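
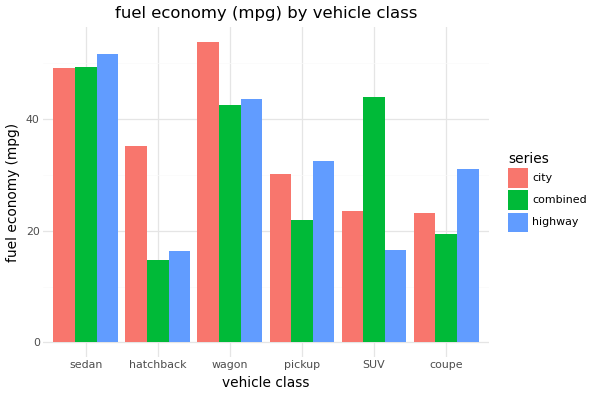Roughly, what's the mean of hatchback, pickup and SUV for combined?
(15 + 20 + 45) / 3 ≈ 27.

≈ 27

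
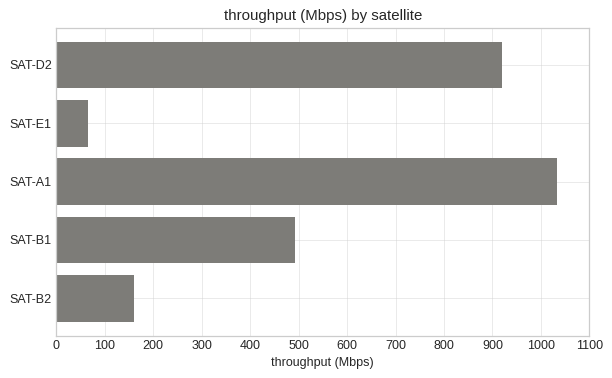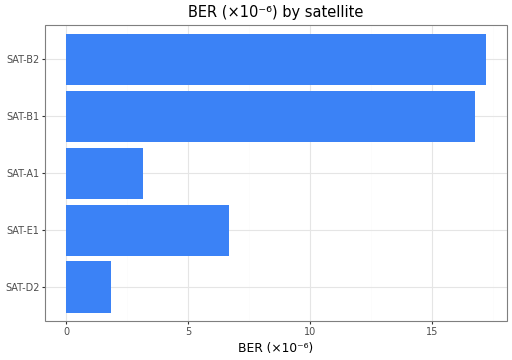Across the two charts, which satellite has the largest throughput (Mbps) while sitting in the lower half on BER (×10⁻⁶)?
Chart 2 median BER (×10⁻⁶) ≈ 6; below-median satellites: SAT-D2, SAT-A1. Among those, SAT-A1 has the highest throughput (Mbps) (≈ 1000).

SAT-A1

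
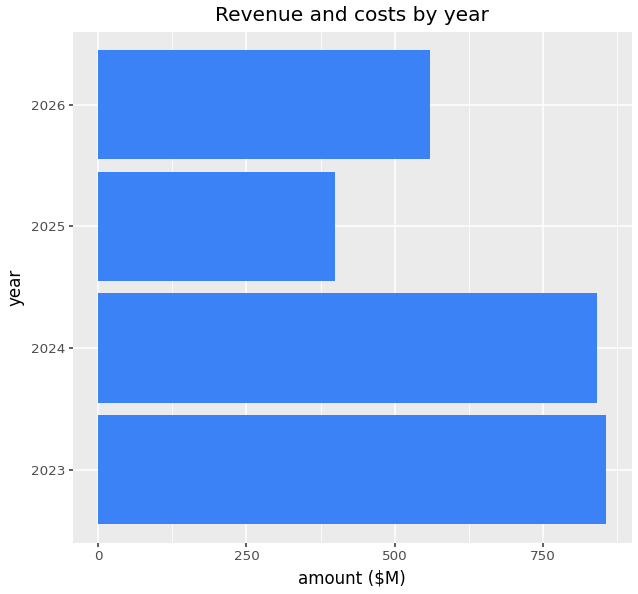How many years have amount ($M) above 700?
Above 700: 2023, 2024.

2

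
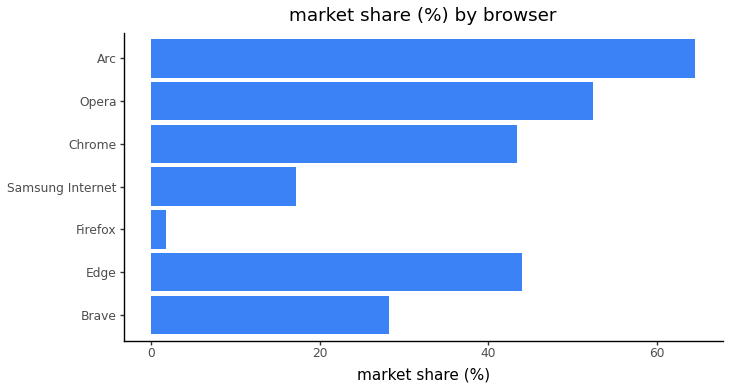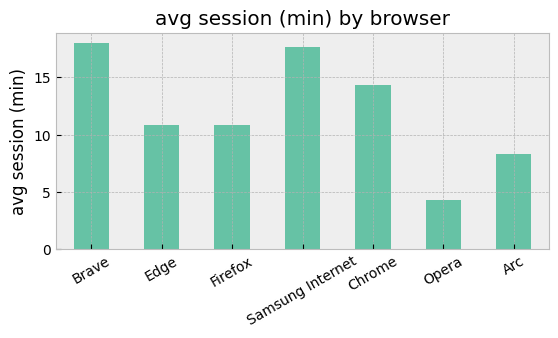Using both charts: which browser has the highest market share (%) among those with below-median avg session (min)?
Arc

Chart 2 median avg session (min) ≈ 10; below-median browsers: Firefox, Opera, Arc. Among those, Arc has the highest market share (%) (≈ 60).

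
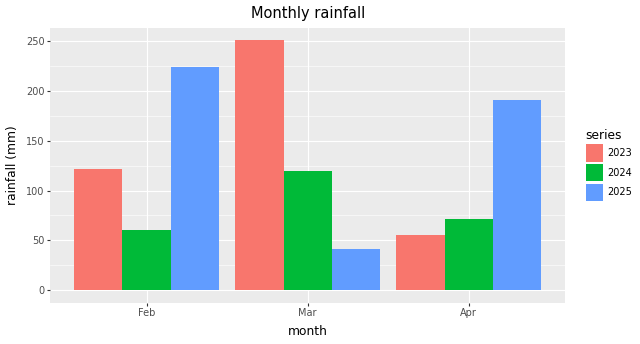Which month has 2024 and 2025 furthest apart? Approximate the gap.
Feb, ≈ 175 mm

Feb: 2024 ≈ 50, 2025 ≈ 225 → gap ≈ 175. Next-largest (Apr) is only ≈ 125.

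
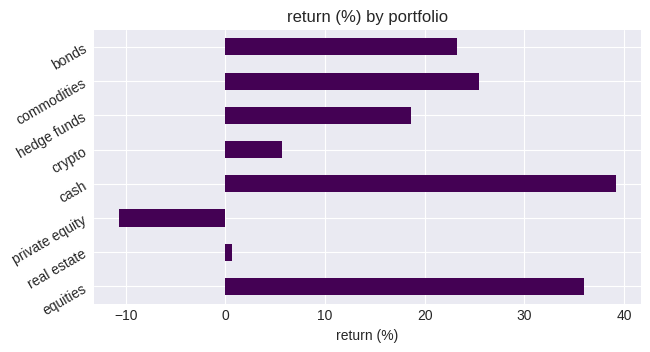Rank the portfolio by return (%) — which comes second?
Top 3: cash ≈ 40, equities ≈ 35, commodities ≈ 25.

equities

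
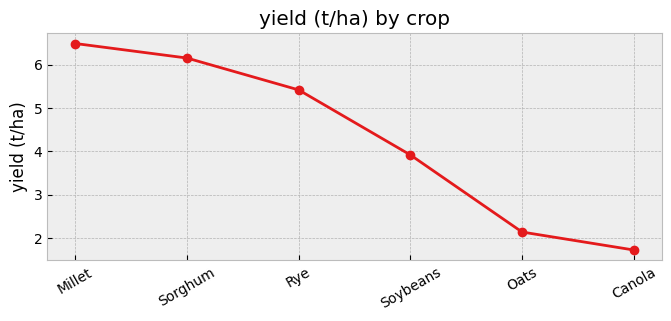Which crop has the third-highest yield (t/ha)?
Rye

Top 4: Millet ≈ 6.5, Sorghum ≈ 6.0, Rye ≈ 5.5, Soybeans ≈ 4.0.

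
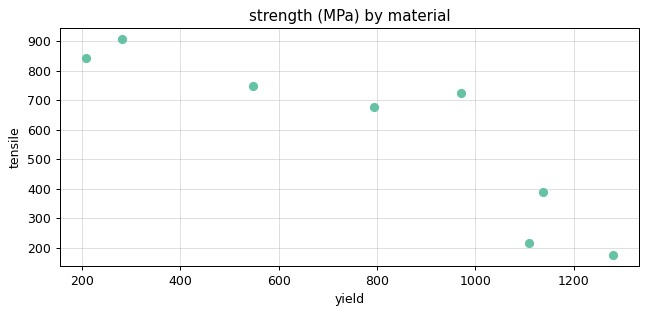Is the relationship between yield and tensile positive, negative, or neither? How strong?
Points are negatively correlated; strong (|r| ≈ 0.9).

negative, strong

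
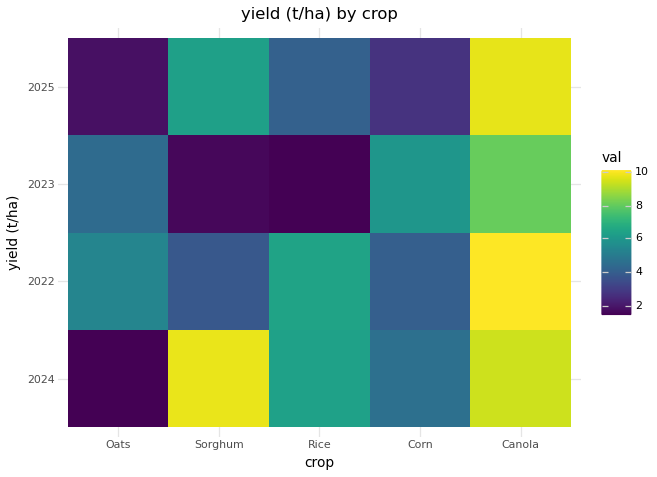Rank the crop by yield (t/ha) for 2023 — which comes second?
Corn

Top 3 for 2023: Canola ≈ 8, Corn ≈ 6, Oats ≈ 4.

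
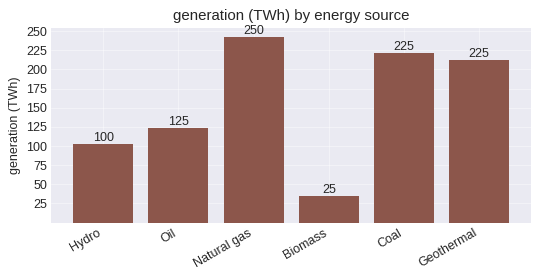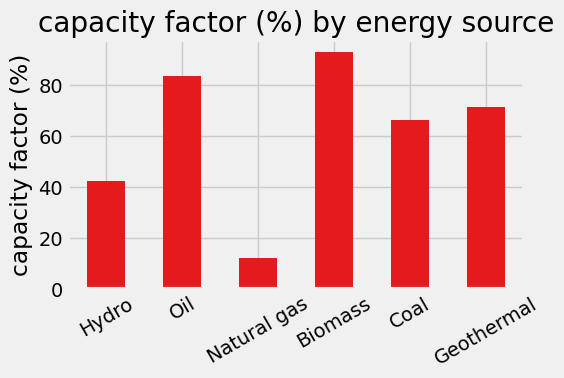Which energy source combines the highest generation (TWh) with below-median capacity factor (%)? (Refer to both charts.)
Chart 2 median capacity factor (%) ≈ 70; below-median energy sources: Hydro, Natural gas, Coal. Among those, Natural gas has the highest generation (TWh) (≈ 250).

Natural gas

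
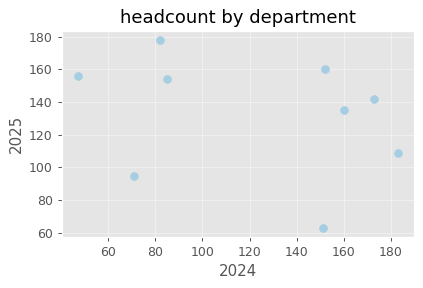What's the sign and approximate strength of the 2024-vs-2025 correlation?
Points are negatively correlated; weak (|r| ≈ 0.3).

negative, weak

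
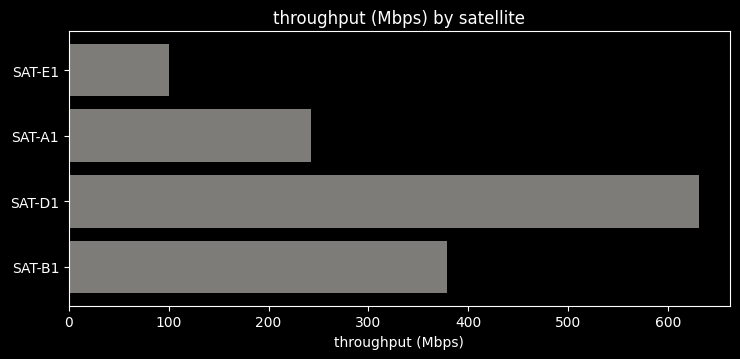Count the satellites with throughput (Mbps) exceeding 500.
Above 500: SAT-D1.

1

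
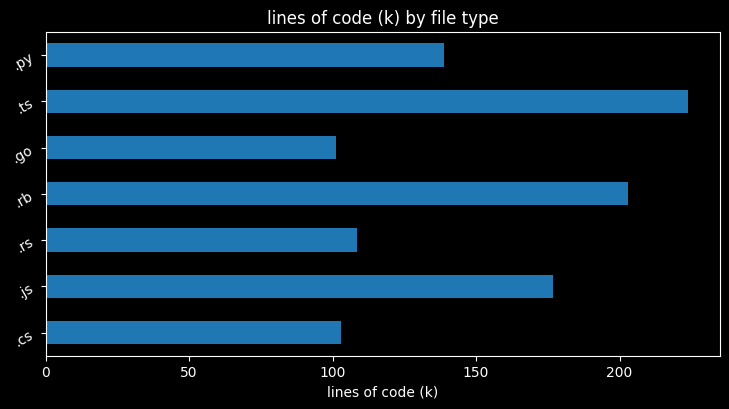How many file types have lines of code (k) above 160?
3

Above 160: .js, .rb, .ts.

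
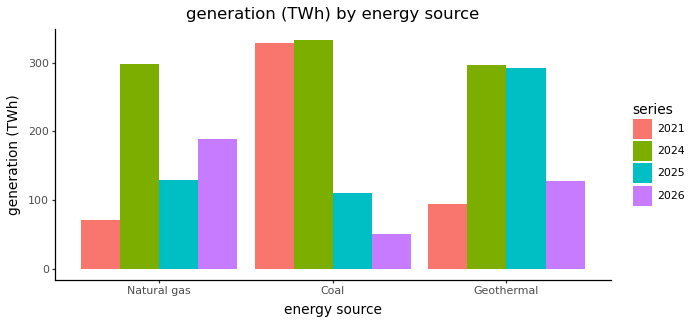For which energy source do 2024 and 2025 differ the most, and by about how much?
Coal: 2024 ≈ 350, 2025 ≈ 100 → gap ≈ 250. Next-largest (Natural gas) is only ≈ 150.

Coal, ≈ 250 TWh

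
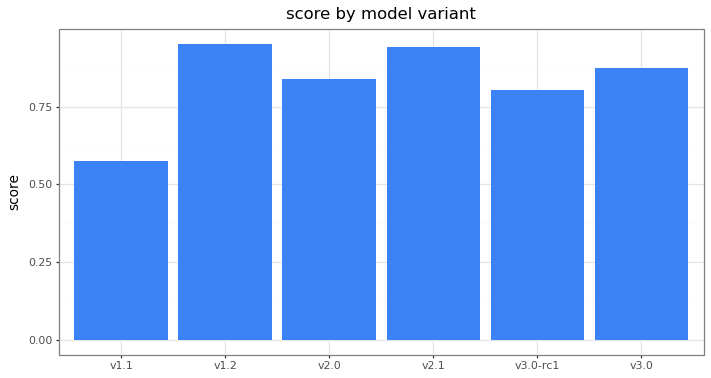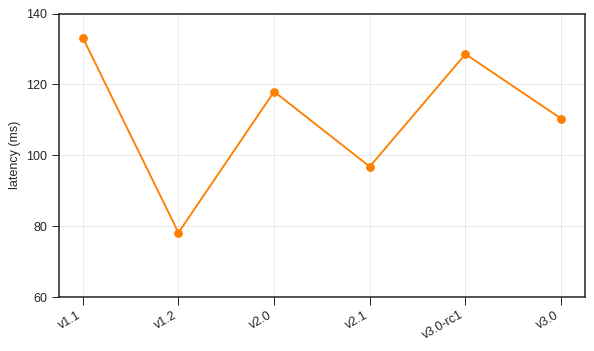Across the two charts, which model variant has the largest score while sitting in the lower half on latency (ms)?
v1.2

Chart 2 median latency (ms) ≈ 120; below-median model variants: v1.2, v2.1, v3.0. Among those, v1.2 has the highest score (≈ 1).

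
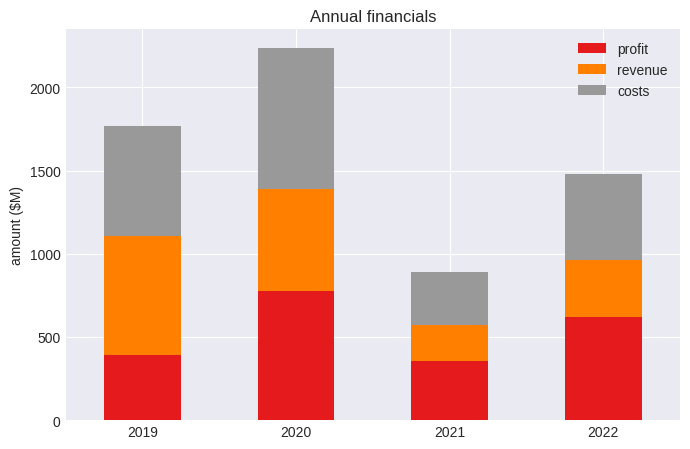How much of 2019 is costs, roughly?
≈ 600

costs top ≈ 1800, bottom ≈ 1200; segment ≈ 600.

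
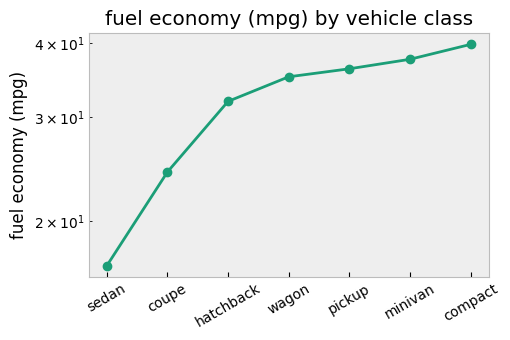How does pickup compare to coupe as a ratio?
≈ 1.5×

pickup ≈ 36, coupe ≈ 24; 36/24 ≈ 1.5.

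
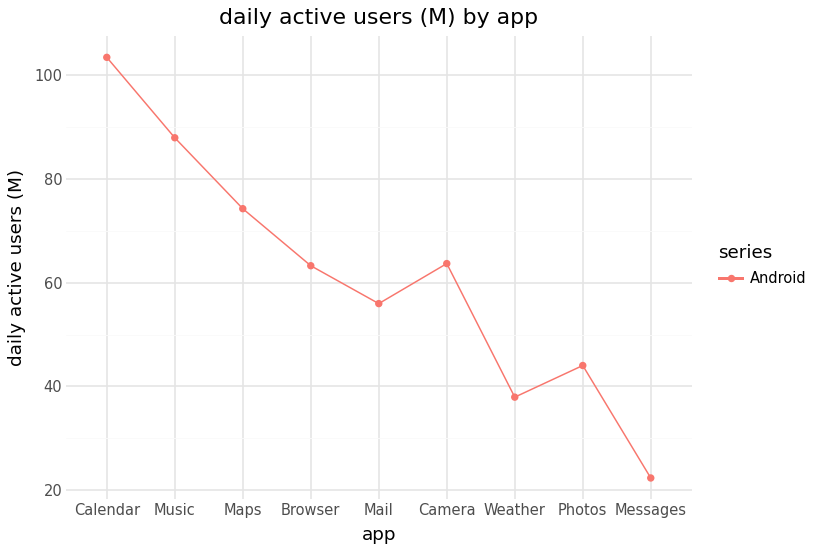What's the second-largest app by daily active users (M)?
Top 3: Calendar ≈ 100, Music ≈ 90, Maps ≈ 70.

Music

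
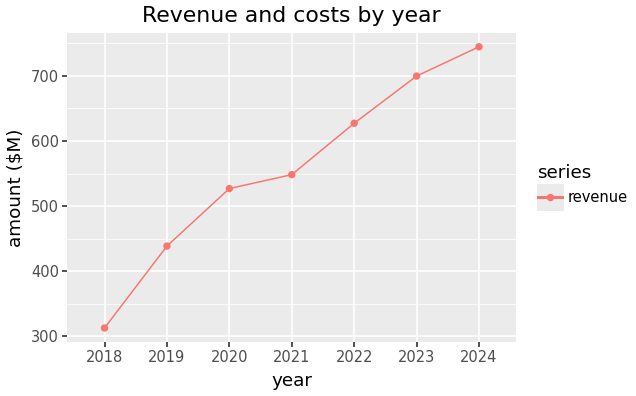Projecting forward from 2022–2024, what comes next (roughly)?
Last three: 650, 700, 750 → slope ≈ 50/step → next ≈ 800.

≈ 800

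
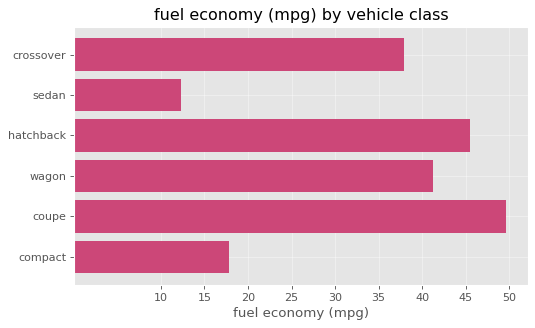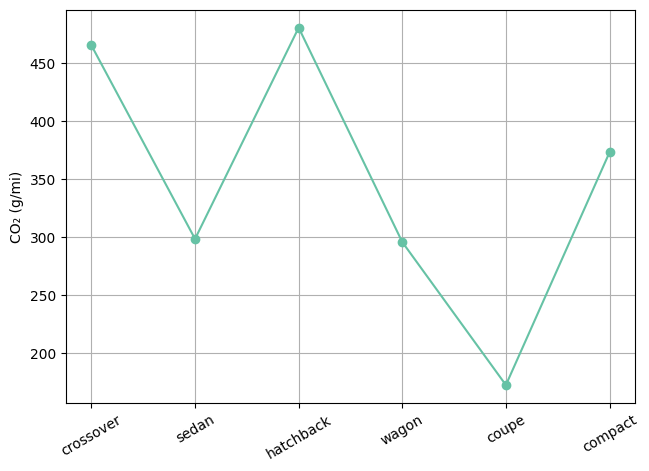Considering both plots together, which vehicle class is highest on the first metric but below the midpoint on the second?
Chart 2 median CO₂ (g/mi) ≈ 350; below-median vehicle classes: sedan, wagon, coupe. Among those, coupe has the highest fuel economy (mpg) (≈ 50).

coupe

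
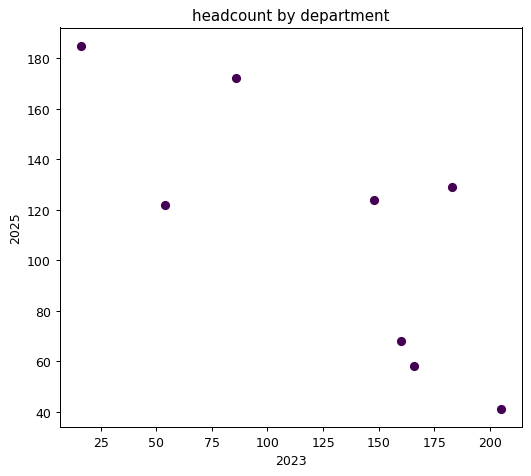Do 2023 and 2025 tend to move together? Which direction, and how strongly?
negative, strong

Points are negatively correlated; strong (|r| ≈ 0.8).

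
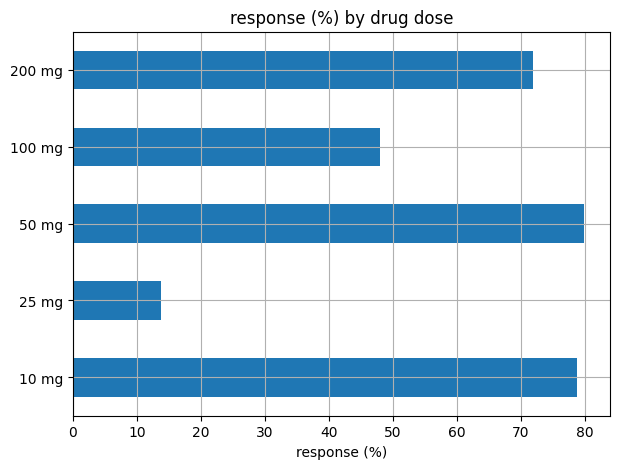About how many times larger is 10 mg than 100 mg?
≈ 1.6×

10 mg ≈ 80, 100 mg ≈ 50; 80/50 ≈ 1.6.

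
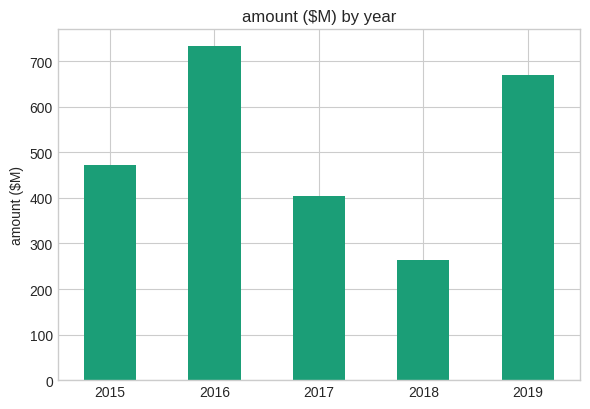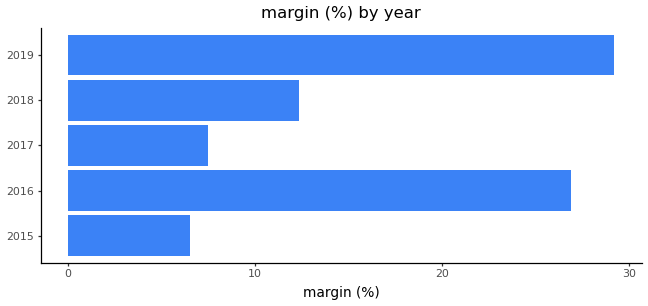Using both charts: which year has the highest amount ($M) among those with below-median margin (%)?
Chart 2 median margin (%) ≈ 10; below-median years: 2015, 2017. Among those, 2015 has the highest amount ($M) (≈ 500).

2015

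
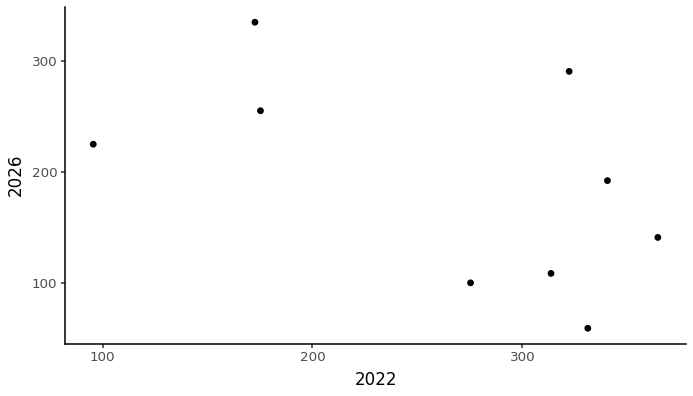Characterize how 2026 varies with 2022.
negative, moderate

Points are negatively correlated; moderate (|r| ≈ 0.5).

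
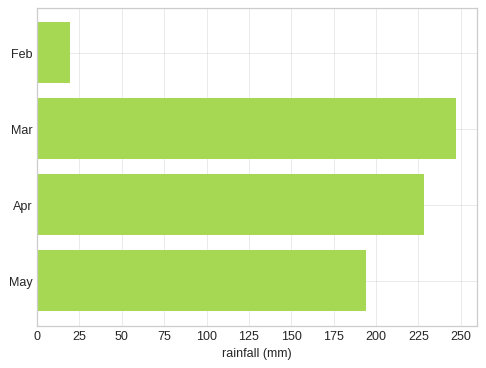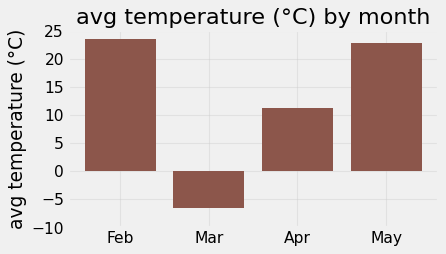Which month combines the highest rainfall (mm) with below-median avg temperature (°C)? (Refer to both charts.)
Mar

Chart 2 median avg temperature (°C) ≈ 15; below-median months: Mar, Apr. Among those, Mar has the highest rainfall (mm) (≈ 250).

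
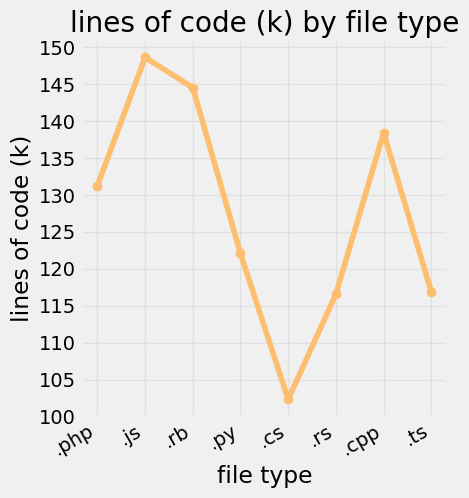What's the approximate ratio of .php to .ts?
≈ 1.13×

.php ≈ 130, .ts ≈ 115; 130/115 ≈ 1.13.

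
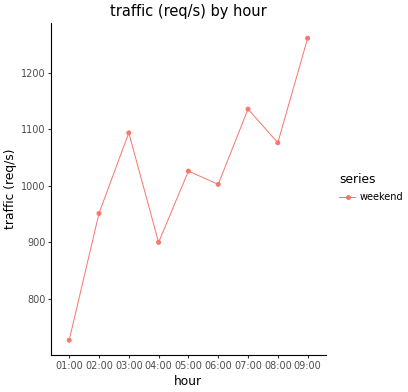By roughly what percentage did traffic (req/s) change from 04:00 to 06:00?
≈ +11.1%

04:00 ≈ 900, 06:00 ≈ 1000; (1000 − 900) / 900 ≈ +11.1%.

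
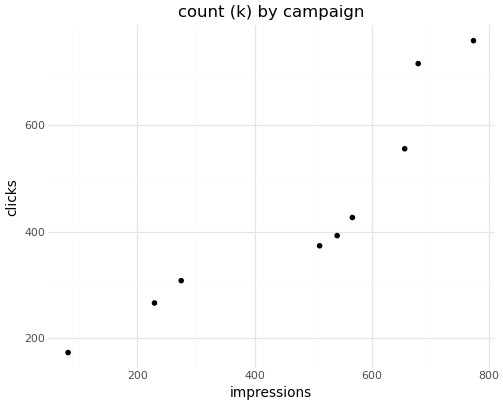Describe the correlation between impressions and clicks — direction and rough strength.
Points are positively correlated; strong (|r| ≈ 0.9).

positive, strong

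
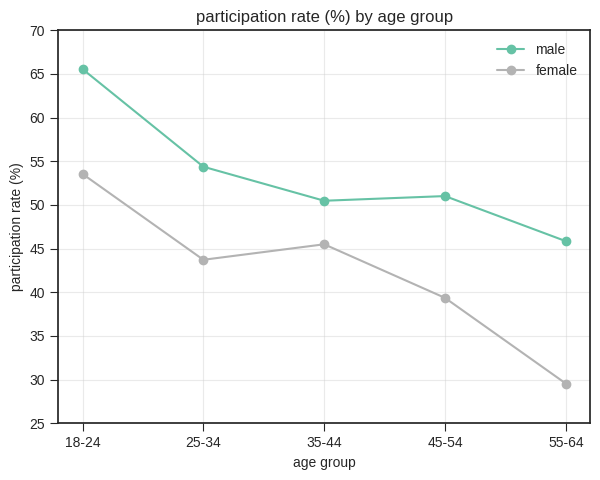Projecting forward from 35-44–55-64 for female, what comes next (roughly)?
Last three: 45, 40, 30 → slope ≈ -7.5/step → next ≈ 22.5.

≈ 22.5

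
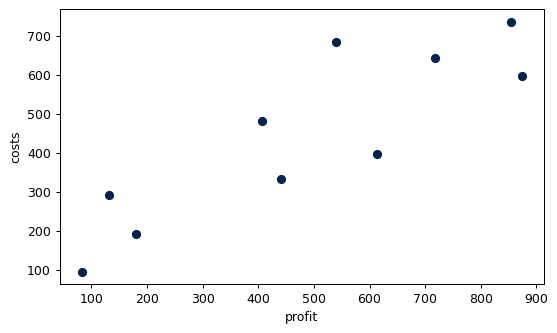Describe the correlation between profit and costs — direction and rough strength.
Points are positively correlated; strong (|r| ≈ 0.9).

positive, strong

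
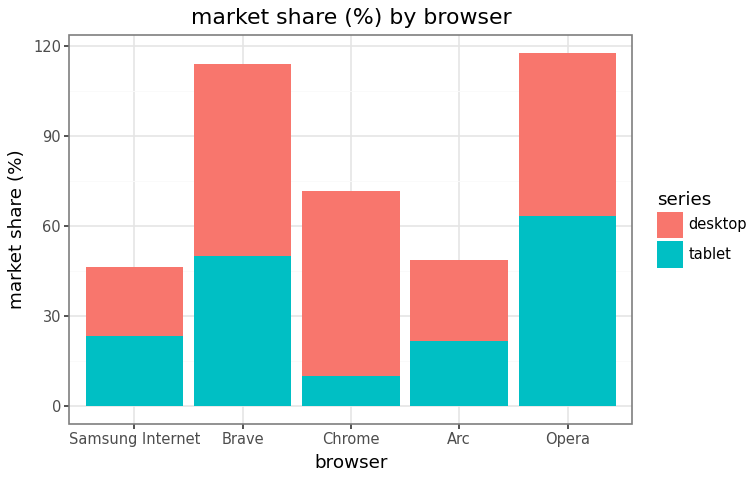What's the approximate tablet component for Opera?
tablet top ≈ 60, bottom ≈ 0; segment ≈ 60.

≈ 60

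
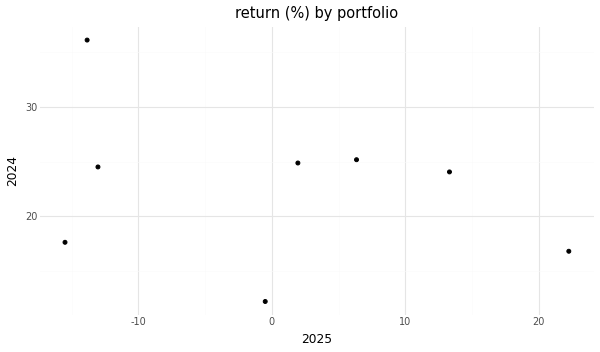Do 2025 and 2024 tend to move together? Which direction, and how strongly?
Points are negatively correlated; weak (|r| ≈ 0.3).

negative, weak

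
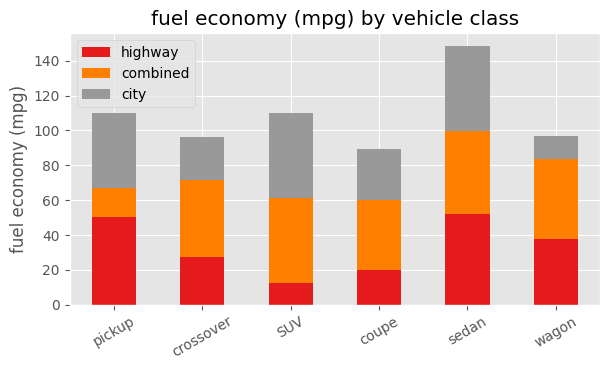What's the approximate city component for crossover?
city top ≈ 100, bottom ≈ 80; segment ≈ 20.

≈ 20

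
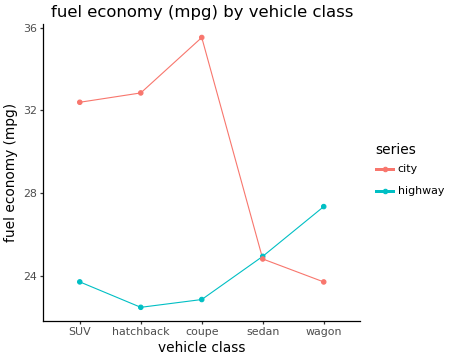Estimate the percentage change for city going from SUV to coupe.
SUV ≈ 32, coupe ≈ 36; (36 − 32) / 32 ≈ +12.5%.

≈ +12.5%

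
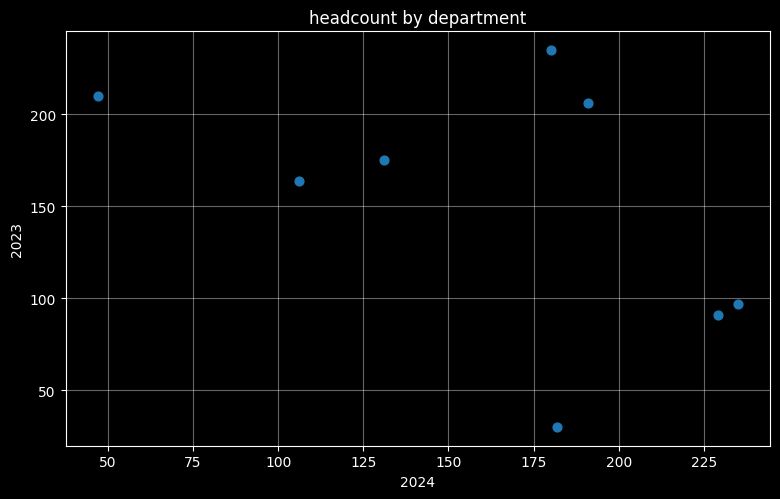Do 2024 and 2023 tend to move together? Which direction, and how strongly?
Points are negatively correlated; moderate (|r| ≈ 0.5).

negative, moderate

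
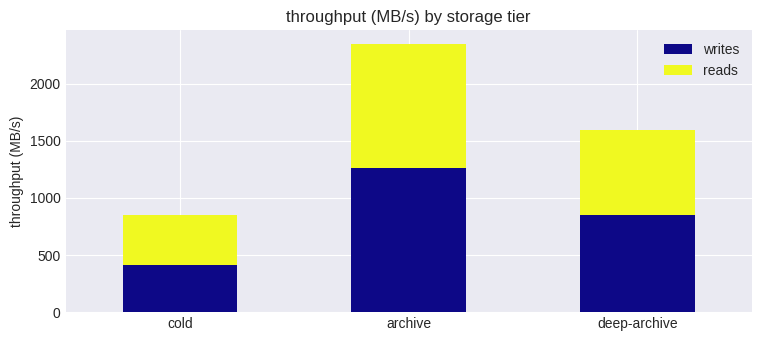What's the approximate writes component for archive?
writes top ≈ 1200, bottom ≈ 0; segment ≈ 1200.

≈ 1200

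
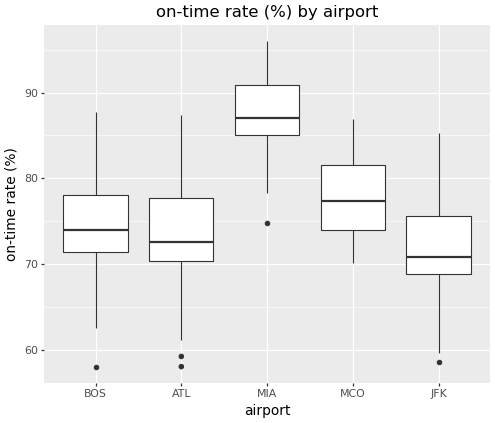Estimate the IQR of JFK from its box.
Q3 ≈ 76, Q1 ≈ 68; IQR ≈ 8.

≈ 8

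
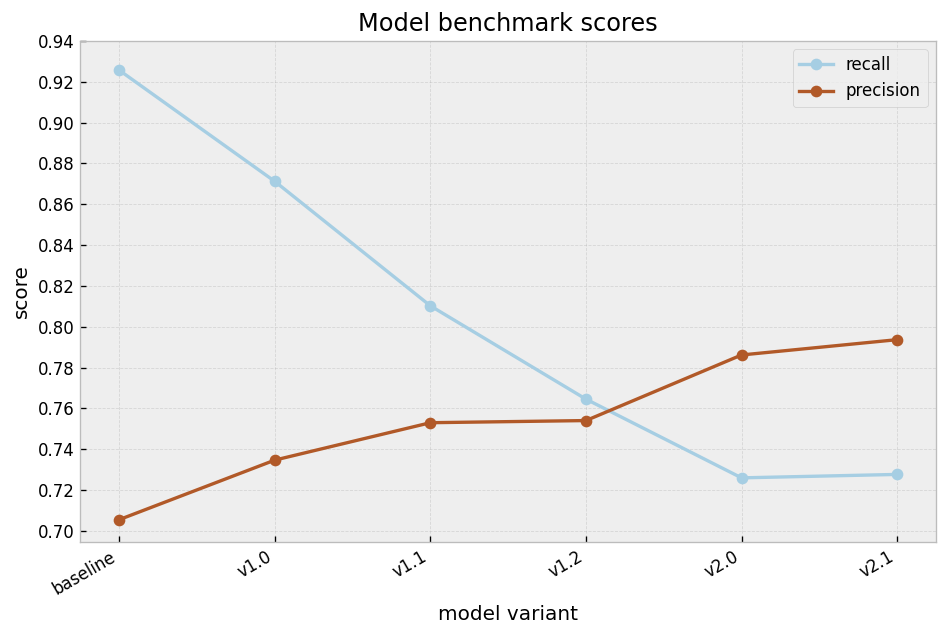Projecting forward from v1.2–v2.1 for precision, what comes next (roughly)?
≈ 0.82

Last three: 0.76, 0.78, 0.80 → slope ≈ 0.02/step → next ≈ 0.82.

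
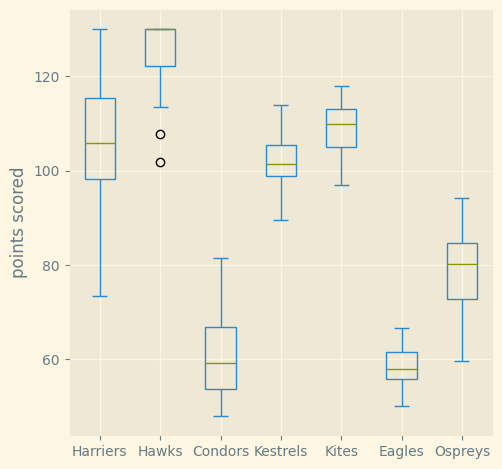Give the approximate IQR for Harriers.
≈ 20

Q3 ≈ 120, Q1 ≈ 100; IQR ≈ 20.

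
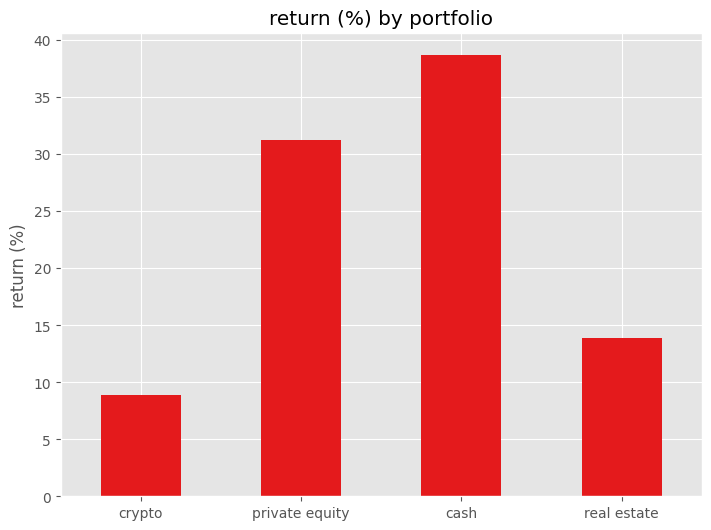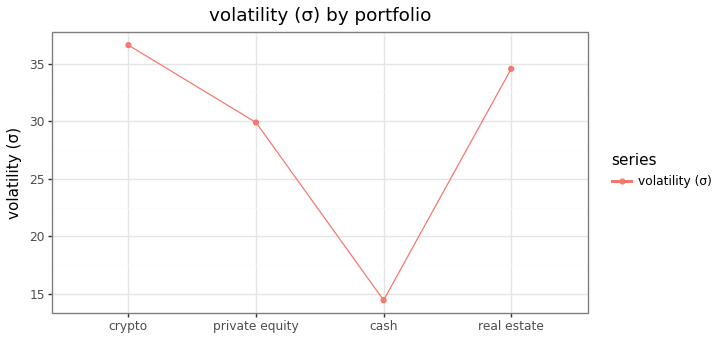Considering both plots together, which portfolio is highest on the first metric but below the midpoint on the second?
cash

Chart 2 median volatility (σ) ≈ 30; below-median portfolios: private equity, cash. Among those, cash has the highest return (%) (≈ 40).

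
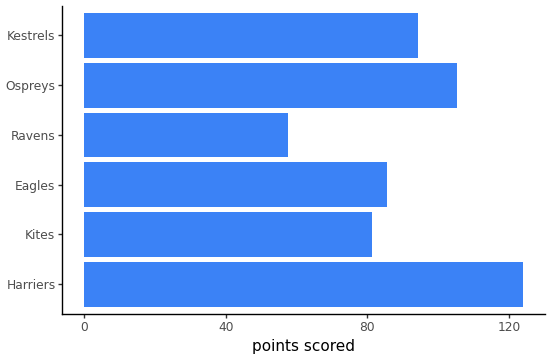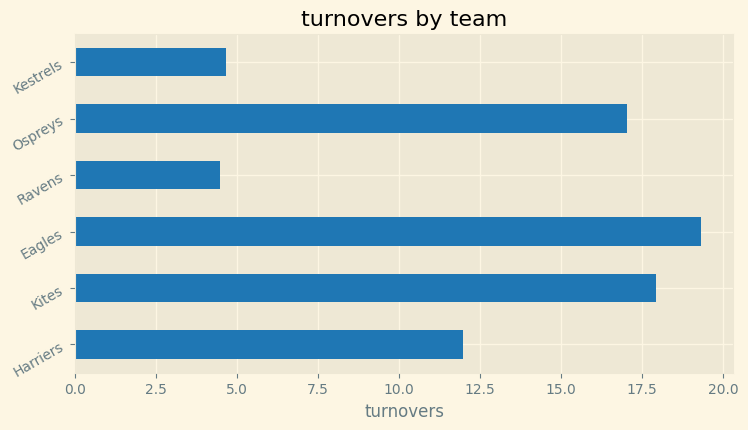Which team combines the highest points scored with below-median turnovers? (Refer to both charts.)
Harriers

Chart 2 median turnovers ≈ 14; below-median teams: Harriers, Ravens, Kestrels. Among those, Harriers has the highest points scored (≈ 120).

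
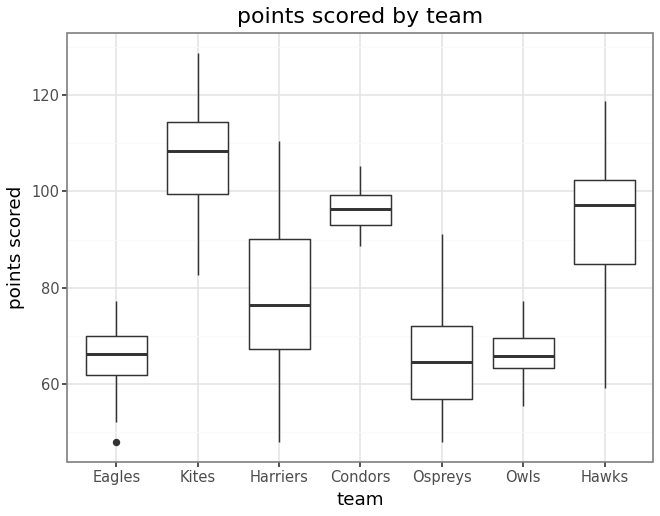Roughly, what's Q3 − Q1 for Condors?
≈ 5

Q3 ≈ 100, Q1 ≈ 95; IQR ≈ 5.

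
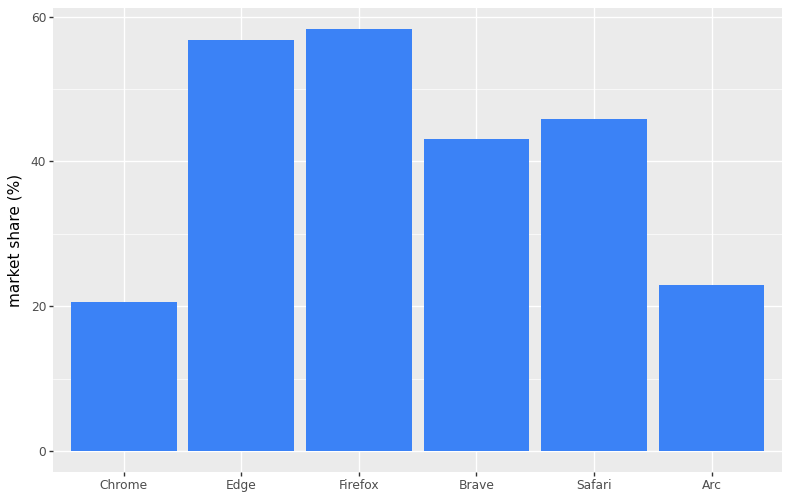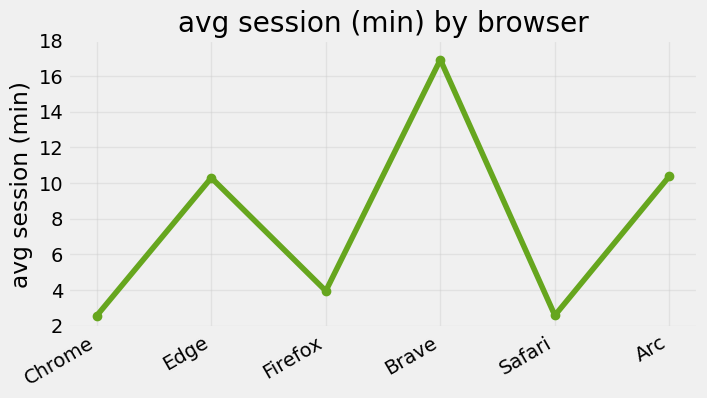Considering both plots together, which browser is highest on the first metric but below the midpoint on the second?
Chart 2 median avg session (min) ≈ 8; below-median browsers: Chrome, Firefox, Safari. Among those, Firefox has the highest market share (%) (≈ 60).

Firefox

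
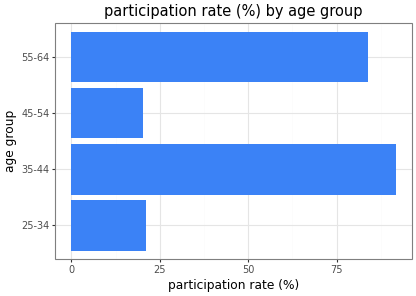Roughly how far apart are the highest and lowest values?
Max 35-44 ≈ 90, min 45-54 ≈ 20; range ≈ 70.

≈ 70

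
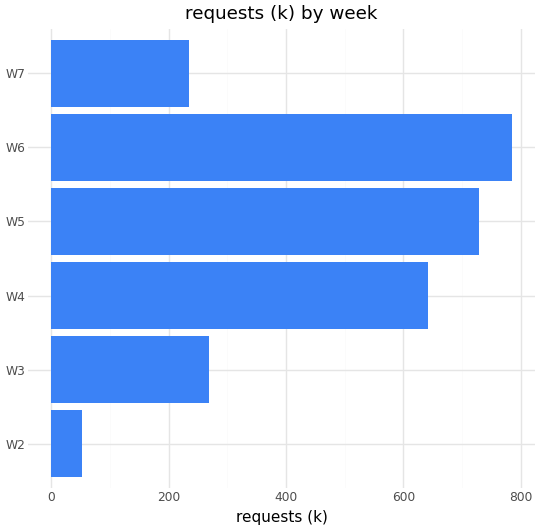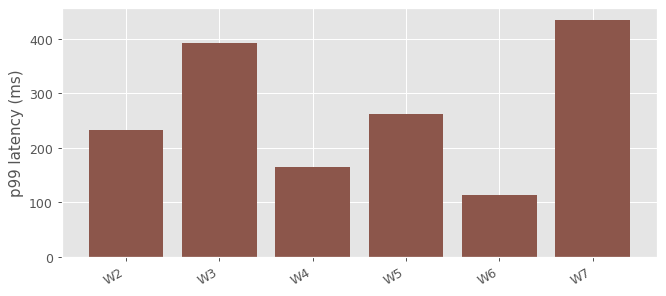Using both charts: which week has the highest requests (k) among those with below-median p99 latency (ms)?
Chart 2 median p99 latency (ms) ≈ 250; below-median weeks: W2, W4, W6. Among those, W6 has the highest requests (k) (≈ 800).

W6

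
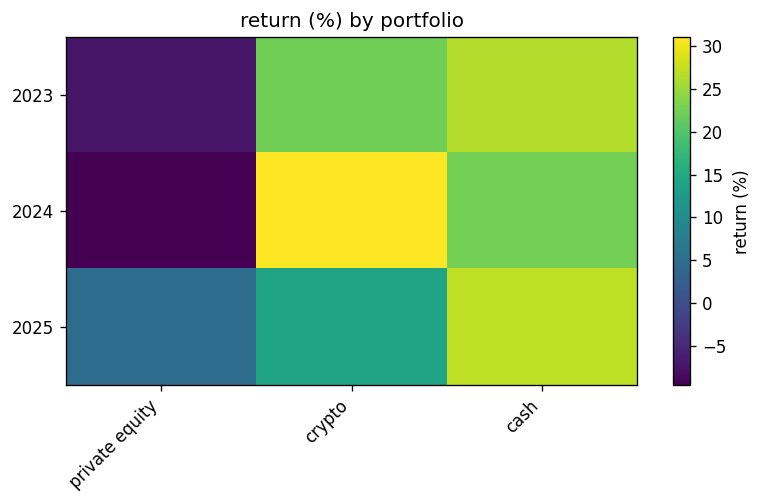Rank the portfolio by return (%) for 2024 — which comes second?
cash

Top 3 for 2024: crypto ≈ 30, cash ≈ 25, private equity ≈ -10.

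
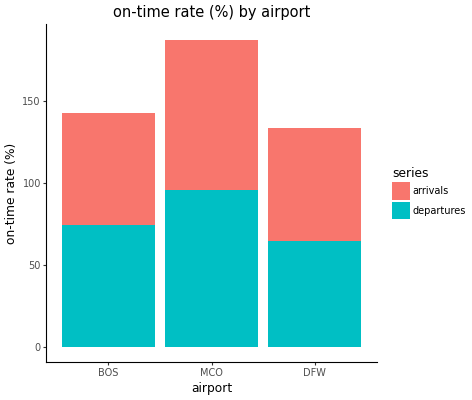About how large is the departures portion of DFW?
departures top ≈ 60, bottom ≈ 0; segment ≈ 60.

≈ 60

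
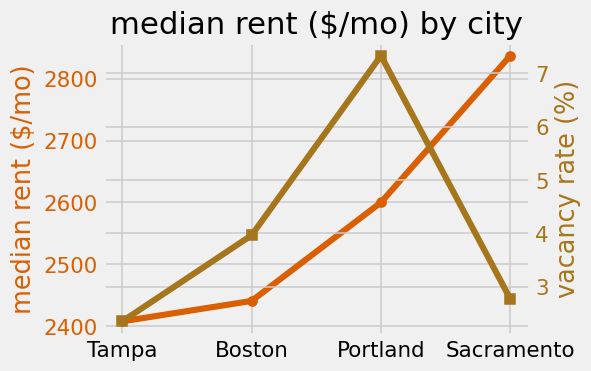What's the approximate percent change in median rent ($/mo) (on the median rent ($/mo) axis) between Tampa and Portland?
Tampa ≈ 2400, Portland ≈ 2600; (2600 − 2400) / 2400 ≈ +8.3%.

≈ +8.3%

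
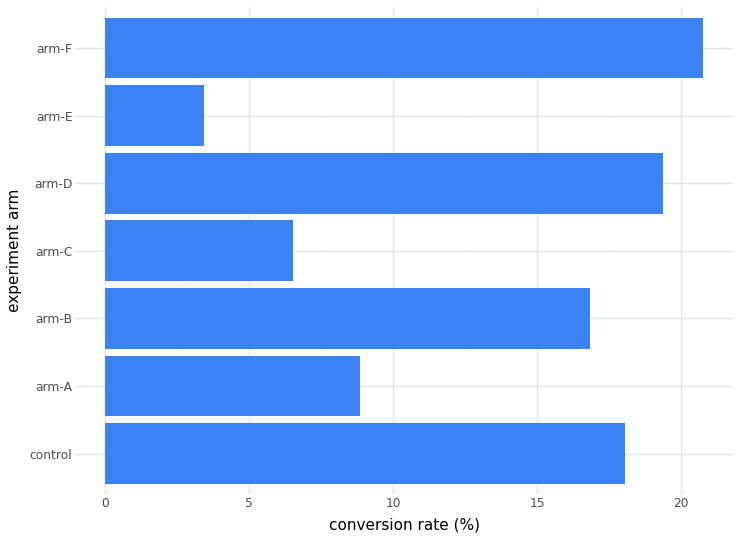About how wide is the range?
Max arm-F ≈ 20, min arm-E ≈ 4; range ≈ 16.

≈ 16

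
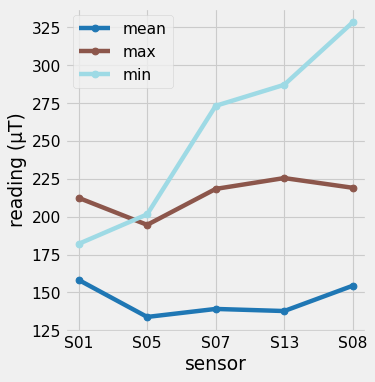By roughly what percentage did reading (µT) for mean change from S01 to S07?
≈ -12.5%

S01 ≈ 160, S07 ≈ 140; (140 − 160) / 160 ≈ -12.5%.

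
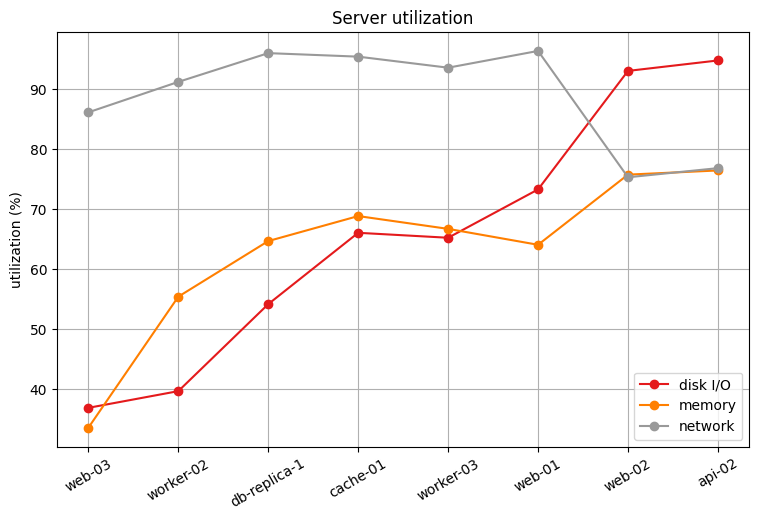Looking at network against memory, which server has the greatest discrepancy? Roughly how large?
web-03, ≈ 60 %

web-03: network ≈ 90, memory ≈ 30 → gap ≈ 60. Next-largest (worker-02) is only ≈ 30.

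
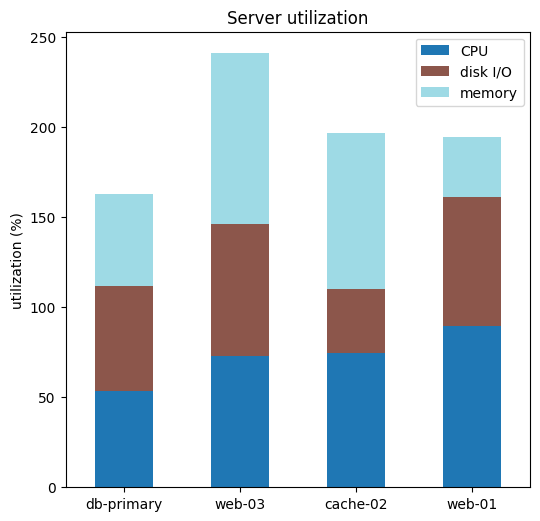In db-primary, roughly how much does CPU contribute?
CPU top ≈ 50, bottom ≈ 0; segment ≈ 50.

≈ 50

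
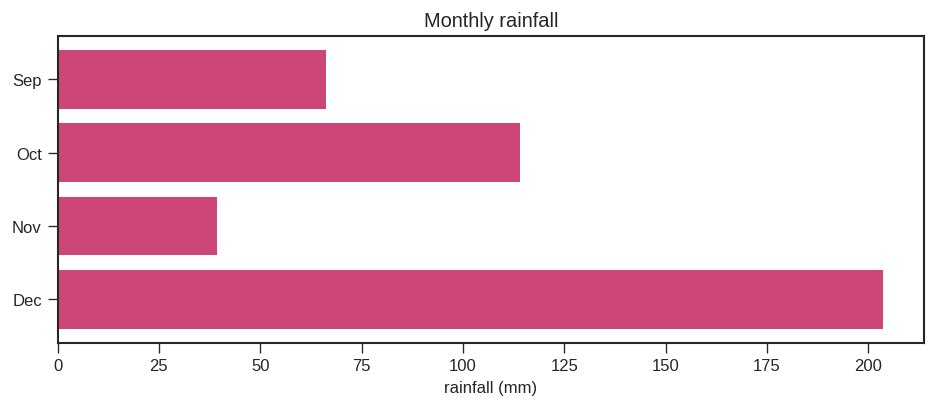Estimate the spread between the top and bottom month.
Max Dec ≈ 200, min Nov ≈ 40; range ≈ 160.

≈ 160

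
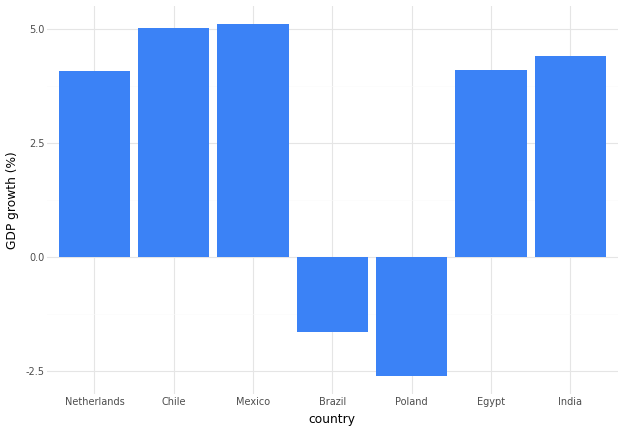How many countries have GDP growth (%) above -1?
5

Above -1: Netherlands, Chile, Mexico, Egypt, India.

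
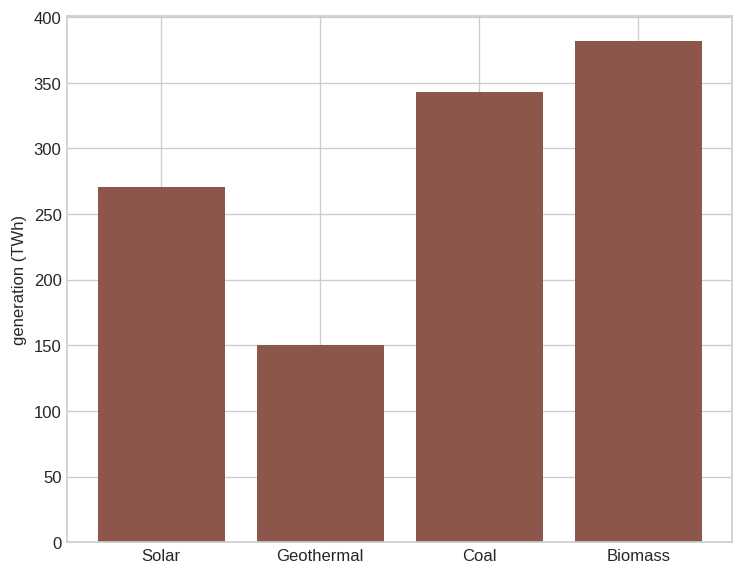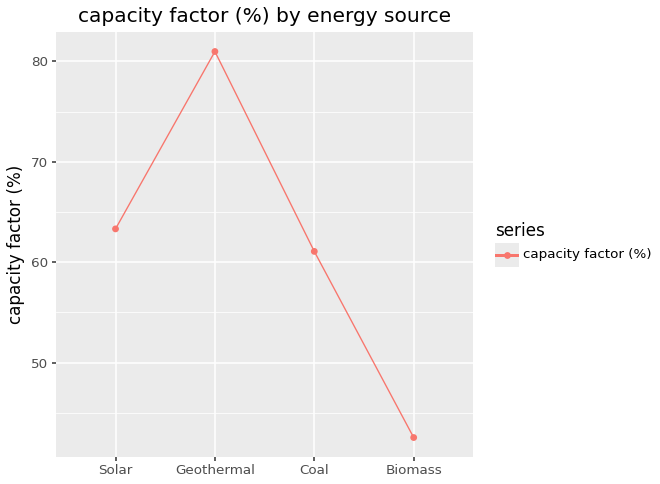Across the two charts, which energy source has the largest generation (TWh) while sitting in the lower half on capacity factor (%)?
Chart 2 median capacity factor (%) ≈ 60; below-median energy sources: Coal, Biomass. Among those, Biomass has the highest generation (TWh) (≈ 400).

Biomass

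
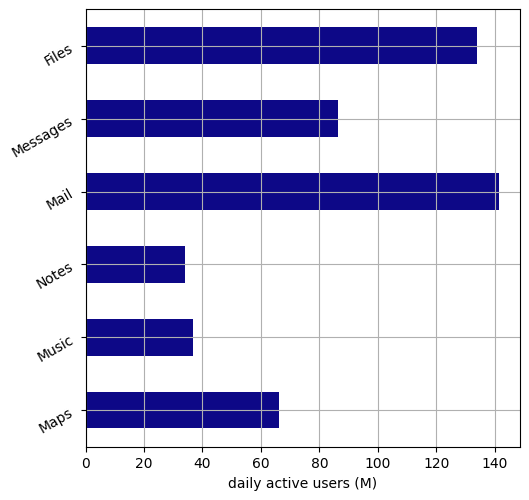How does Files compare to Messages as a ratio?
≈ 1.75×

Files ≈ 140, Messages ≈ 80; 140/80 ≈ 1.75.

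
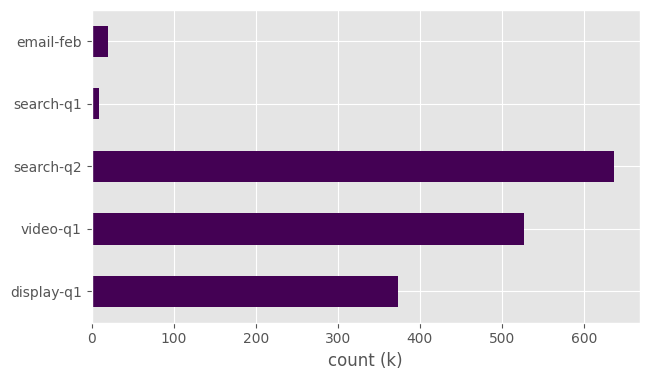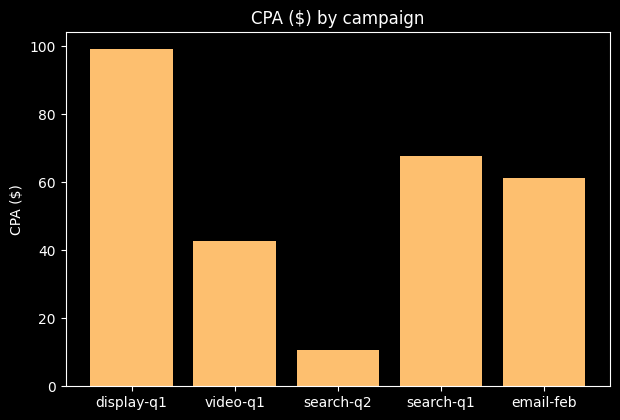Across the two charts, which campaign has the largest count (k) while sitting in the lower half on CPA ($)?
search-q2

Chart 2 median CPA ($) ≈ 60; below-median campaigns: video-q1, search-q2. Among those, search-q2 has the highest count (k) (≈ 600).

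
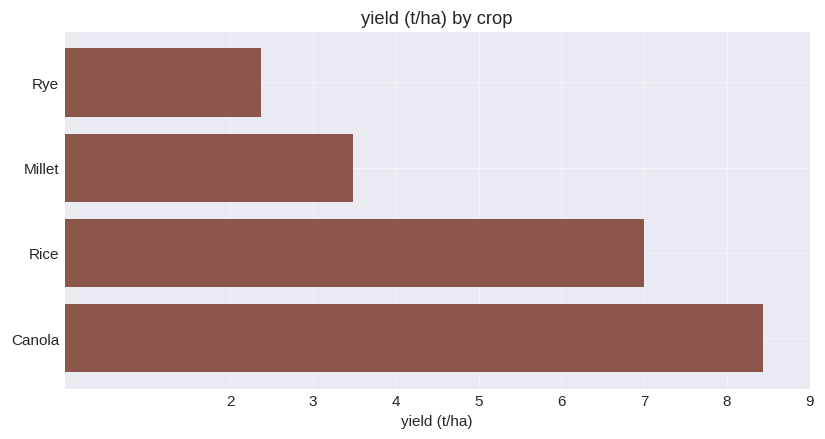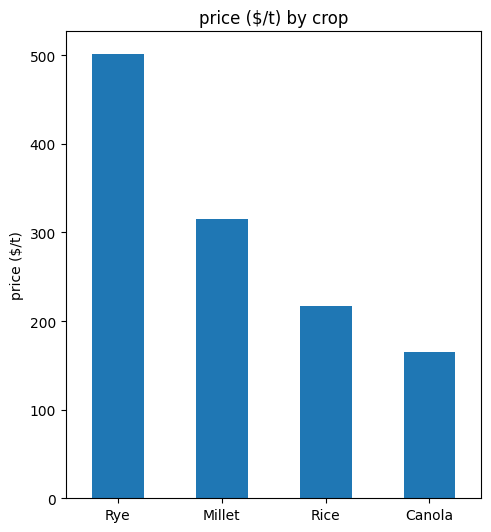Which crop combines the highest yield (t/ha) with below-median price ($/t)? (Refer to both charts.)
Canola

Chart 2 median price ($/t) ≈ 250; below-median crops: Rice, Canola. Among those, Canola has the highest yield (t/ha) (≈ 8).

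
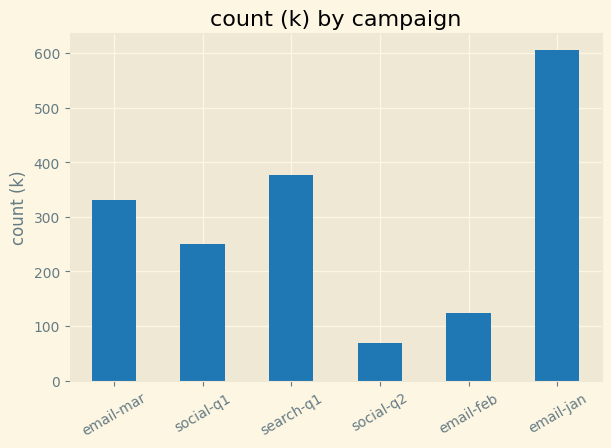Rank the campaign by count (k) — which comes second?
Top 3: email-jan ≈ 600, search-q1 ≈ 400, email-mar ≈ 300.

search-q1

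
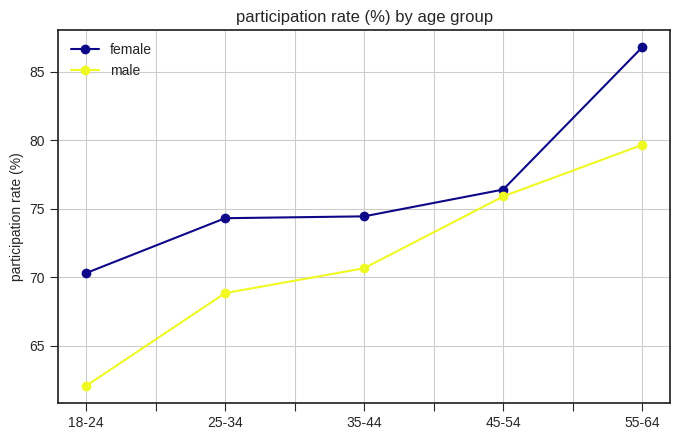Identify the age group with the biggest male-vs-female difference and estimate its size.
18-24: male ≈ 60, female ≈ 70 → gap ≈ 10. Next-largest (55-64) is only ≈ 5.

18-24, ≈ 10 %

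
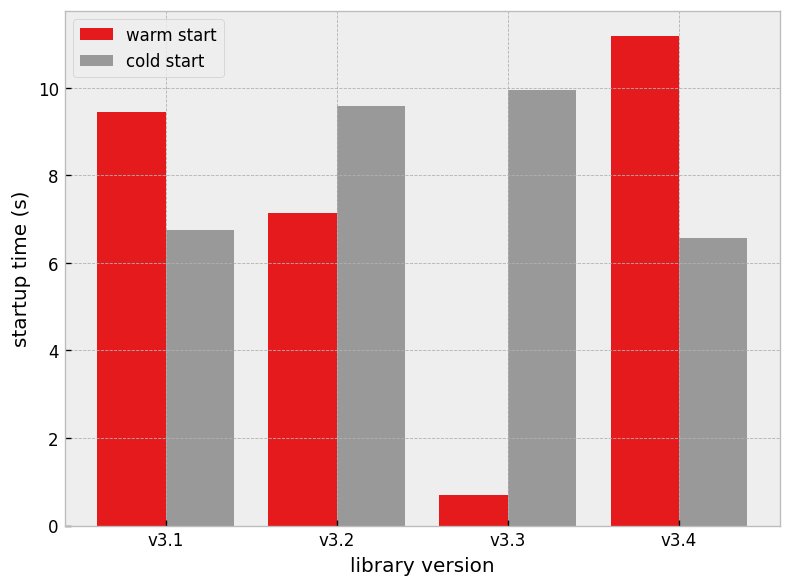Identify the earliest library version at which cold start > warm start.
v3.2

v3.1: cold start ≈ 7 vs warm start ≈ 9 (not yet); v3.2: cold start ≈ 10 vs warm start ≈ 7 (first crossover).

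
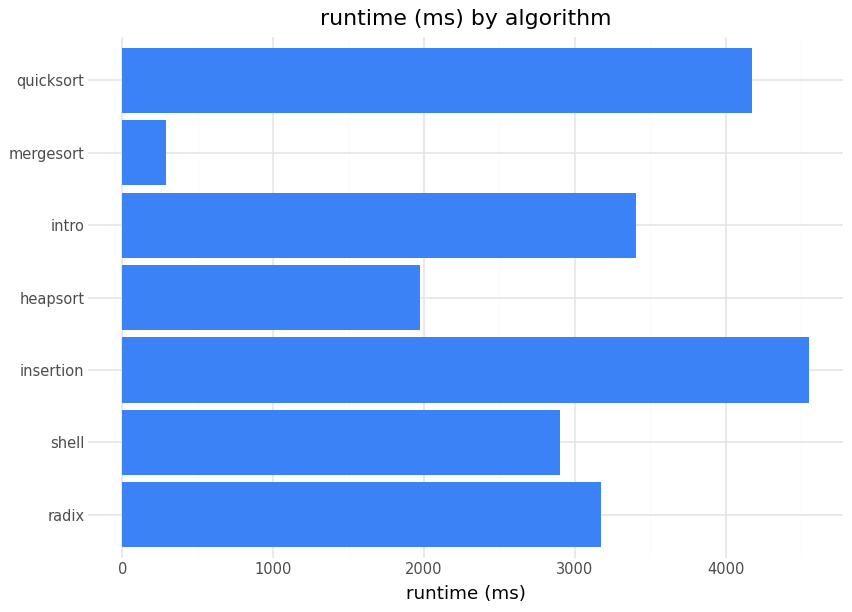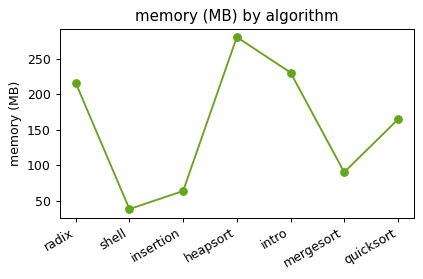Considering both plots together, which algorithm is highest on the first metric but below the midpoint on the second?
Chart 2 median memory (MB) ≈ 150; below-median algorithms: shell, insertion, mergesort. Among those, insertion has the highest runtime (ms) (≈ 4500).

insertion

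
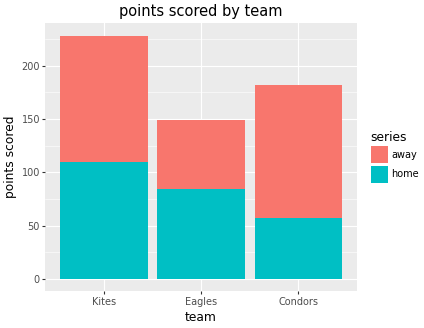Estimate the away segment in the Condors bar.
away top ≈ 180, bottom ≈ 60; segment ≈ 120.

≈ 120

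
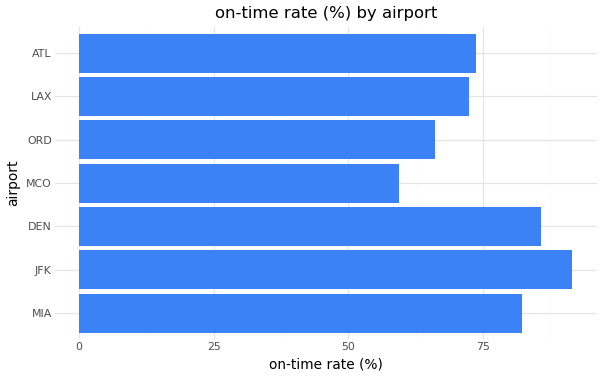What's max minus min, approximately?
≈ 30

Max JFK ≈ 90, min MCO ≈ 60; range ≈ 30.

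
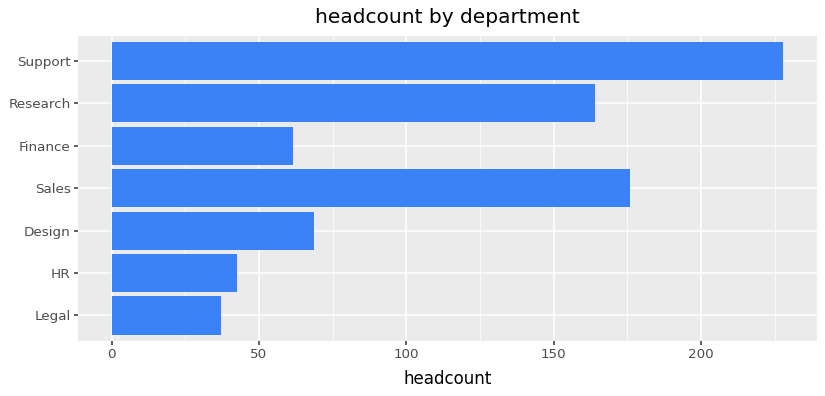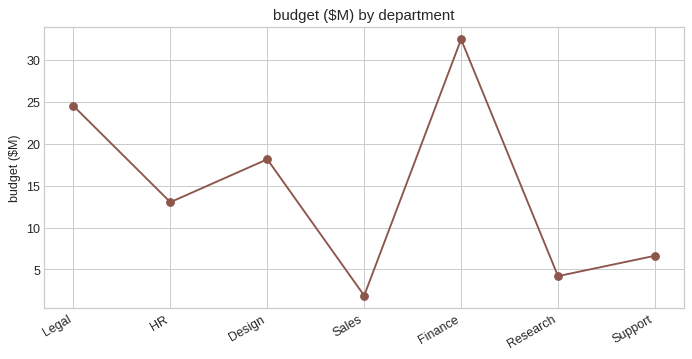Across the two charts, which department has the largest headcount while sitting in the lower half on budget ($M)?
Support

Chart 2 median budget ($M) ≈ 15; below-median departments: Sales, Research, Support. Among those, Support has the highest headcount (≈ 225).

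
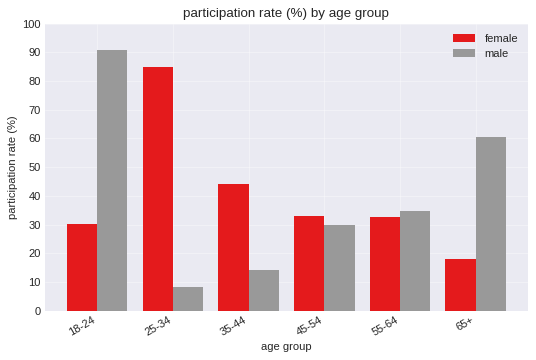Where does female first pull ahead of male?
25-34

18-24: female ≈ 30 vs male ≈ 90 (not yet); 25-34: female ≈ 80 vs male ≈ 10 (first crossover).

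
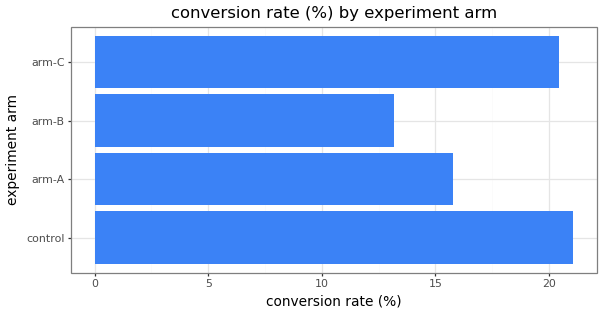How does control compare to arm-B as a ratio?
control ≈ 22, arm-B ≈ 14; 22/14 ≈ 1.57.

≈ 1.57×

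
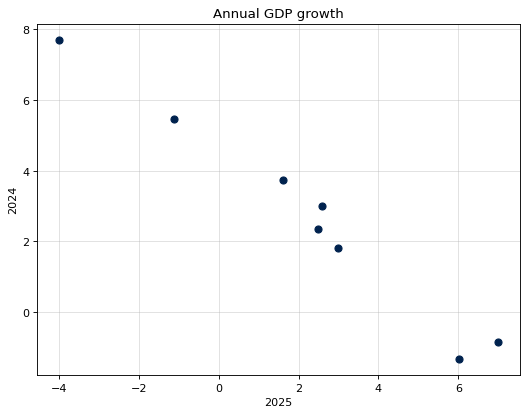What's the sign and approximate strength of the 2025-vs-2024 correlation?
Points are negatively correlated; strong (|r| ≈ 1.0).

negative, strong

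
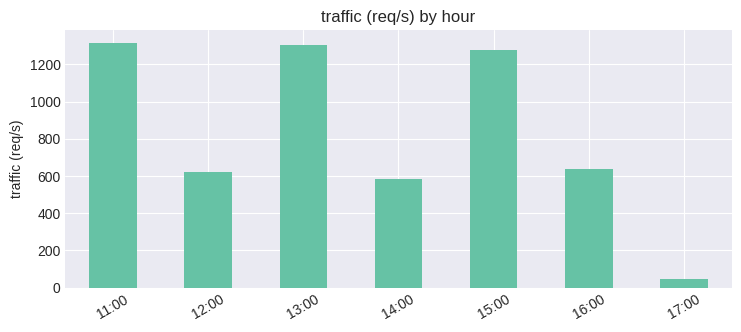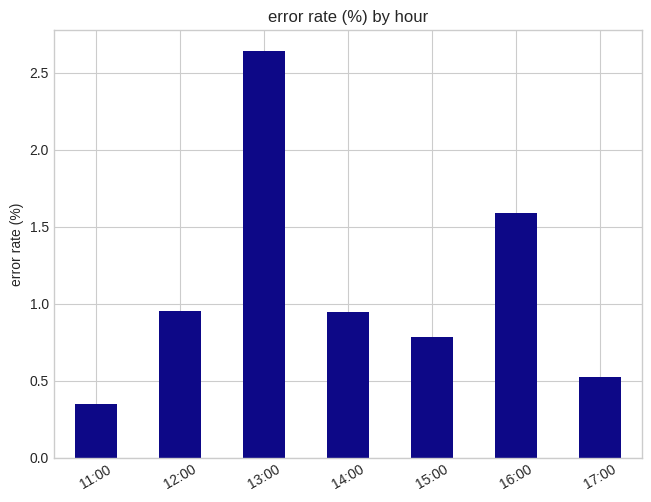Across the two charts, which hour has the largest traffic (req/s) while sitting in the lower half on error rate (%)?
11:00

Chart 2 median error rate (%) ≈ 1; below-median hours: 11:00, 15:00, 17:00. Among those, 11:00 has the highest traffic (req/s) (≈ 1400).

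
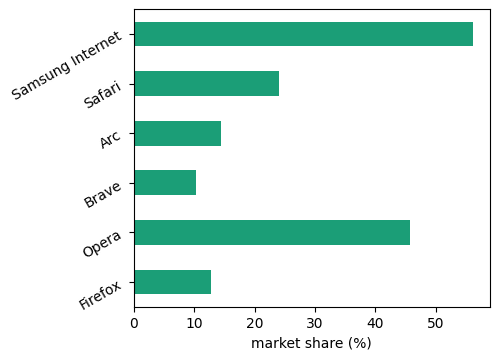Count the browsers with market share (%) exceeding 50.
Above 50: Samsung Internet.

1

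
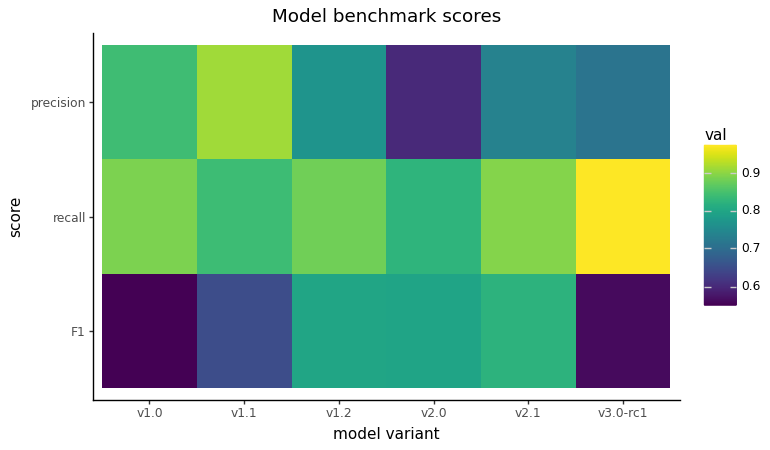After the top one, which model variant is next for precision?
Top 3 for precision: v1.1 ≈ 0.90, v1.0 ≈ 0.85, v1.2 ≈ 0.75.

v1.0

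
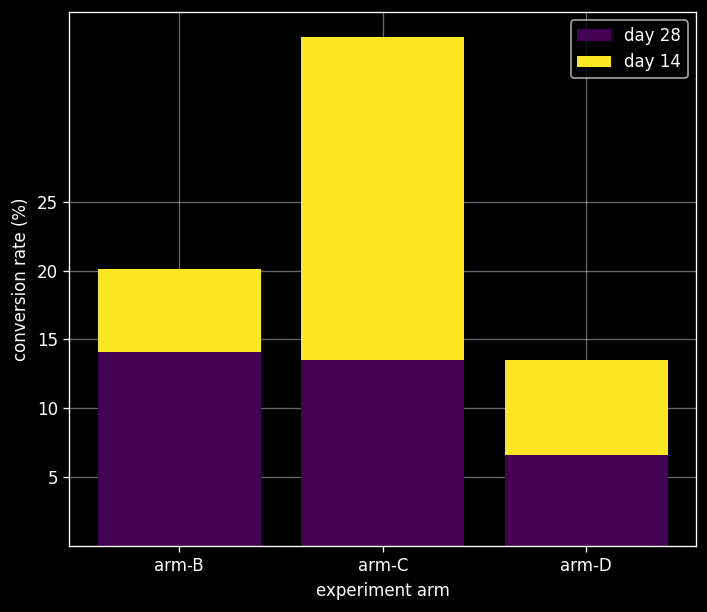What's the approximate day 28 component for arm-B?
≈ 15

day 28 top ≈ 15, bottom ≈ 0; segment ≈ 15.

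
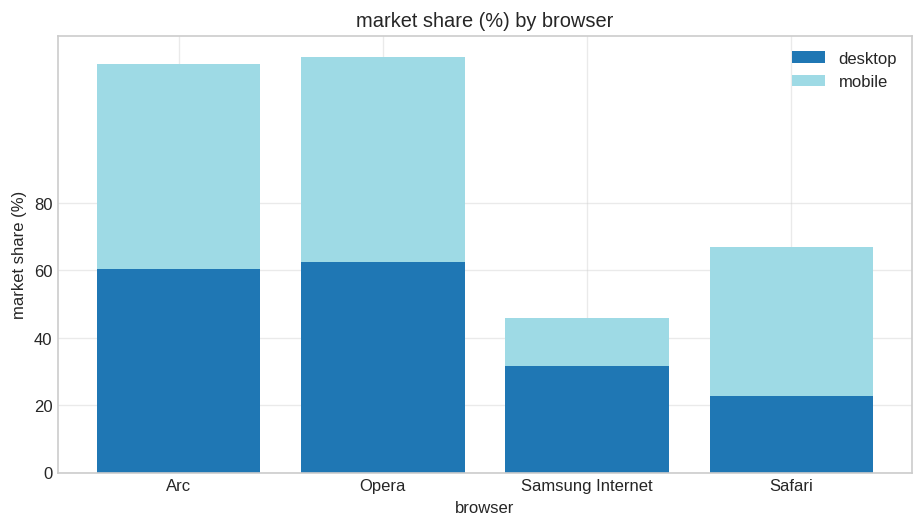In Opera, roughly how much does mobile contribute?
≈ 60

mobile top ≈ 120, bottom ≈ 60; segment ≈ 60.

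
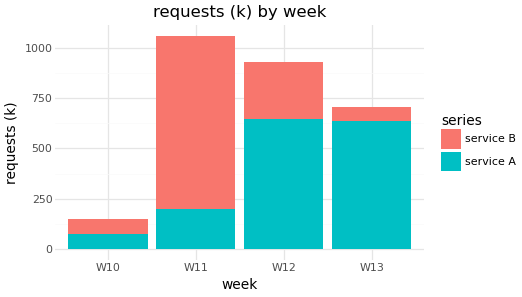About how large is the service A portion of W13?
service A top ≈ 600, bottom ≈ 0; segment ≈ 600.

≈ 600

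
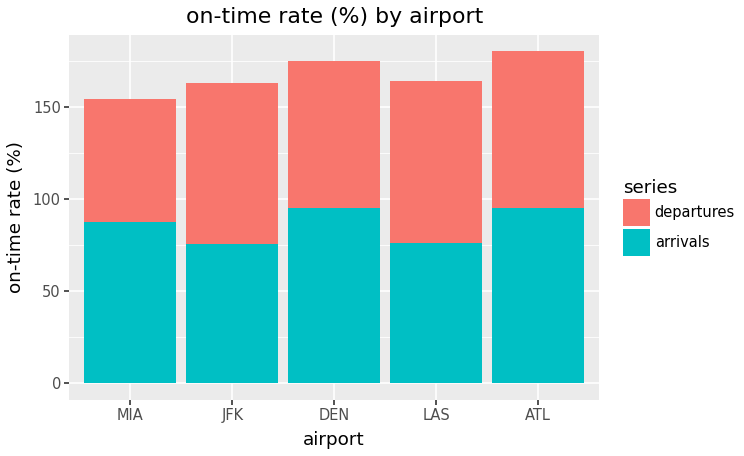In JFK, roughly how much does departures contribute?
departures top ≈ 160, bottom ≈ 80; segment ≈ 80.

≈ 80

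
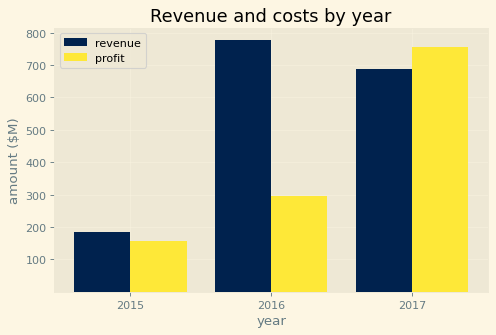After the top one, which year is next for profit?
2016

Top 3 for profit: 2017 ≈ 800, 2016 ≈ 300, 2015 ≈ 200.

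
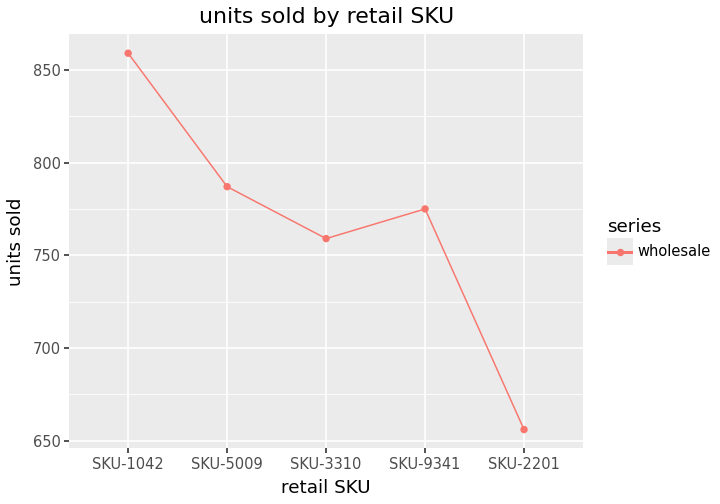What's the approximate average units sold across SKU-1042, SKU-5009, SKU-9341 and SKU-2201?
≈ 770

(860 + 780 + 780 + 660) / 4 ≈ 770.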